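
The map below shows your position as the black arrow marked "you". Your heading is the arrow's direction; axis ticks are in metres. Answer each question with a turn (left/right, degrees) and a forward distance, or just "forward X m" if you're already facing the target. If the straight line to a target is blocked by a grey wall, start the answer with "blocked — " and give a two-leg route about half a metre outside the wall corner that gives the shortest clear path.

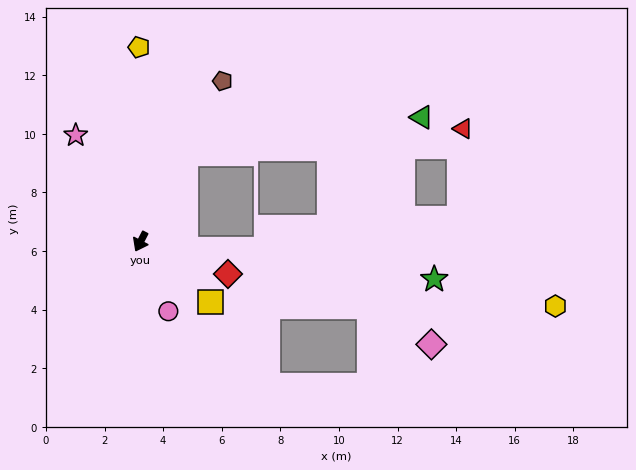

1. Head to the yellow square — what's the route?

turn left 77°, forward 3.1 m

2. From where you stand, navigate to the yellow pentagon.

turn right 152°, forward 6.6 m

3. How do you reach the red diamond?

turn left 97°, forward 3.2 m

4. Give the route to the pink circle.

turn left 49°, forward 2.6 m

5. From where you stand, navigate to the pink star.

turn right 121°, forward 4.3 m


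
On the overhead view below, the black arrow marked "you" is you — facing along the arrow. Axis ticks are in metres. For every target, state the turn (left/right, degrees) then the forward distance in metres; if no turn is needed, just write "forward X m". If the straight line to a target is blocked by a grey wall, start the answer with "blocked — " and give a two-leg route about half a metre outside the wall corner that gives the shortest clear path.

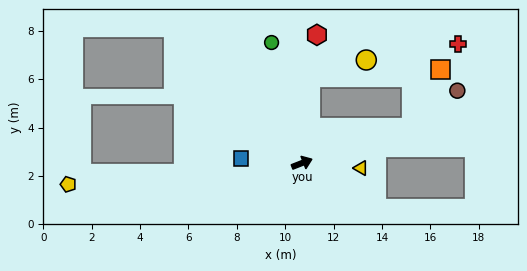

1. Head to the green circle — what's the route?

turn left 83°, forward 5.1 m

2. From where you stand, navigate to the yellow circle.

blocked — turn left 63°, forward 3.6 m, then turn right 67°, forward 2.4 m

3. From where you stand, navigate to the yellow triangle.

turn right 26°, forward 2.4 m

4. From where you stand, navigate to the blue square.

turn left 154°, forward 2.5 m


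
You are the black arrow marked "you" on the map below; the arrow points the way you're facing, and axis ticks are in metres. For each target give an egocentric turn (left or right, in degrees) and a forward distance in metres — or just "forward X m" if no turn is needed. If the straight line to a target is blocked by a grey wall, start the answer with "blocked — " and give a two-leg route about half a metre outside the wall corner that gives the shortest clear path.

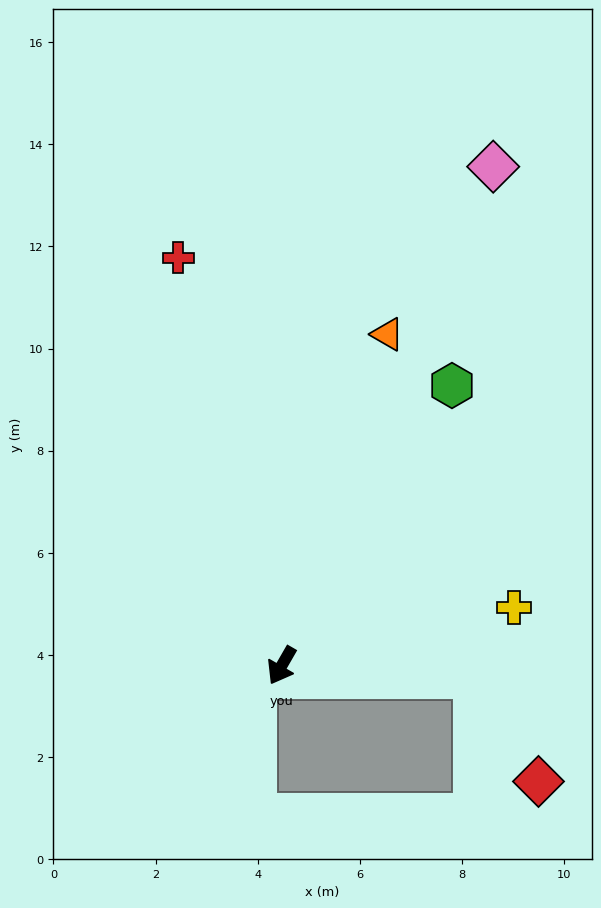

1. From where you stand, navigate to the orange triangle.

turn right 168°, forward 6.8 m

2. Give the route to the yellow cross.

turn left 134°, forward 4.7 m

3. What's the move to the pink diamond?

turn right 173°, forward 10.6 m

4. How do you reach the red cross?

turn right 136°, forward 8.2 m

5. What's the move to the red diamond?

blocked — turn left 117°, forward 3.8 m, then turn right 56°, forward 2.4 m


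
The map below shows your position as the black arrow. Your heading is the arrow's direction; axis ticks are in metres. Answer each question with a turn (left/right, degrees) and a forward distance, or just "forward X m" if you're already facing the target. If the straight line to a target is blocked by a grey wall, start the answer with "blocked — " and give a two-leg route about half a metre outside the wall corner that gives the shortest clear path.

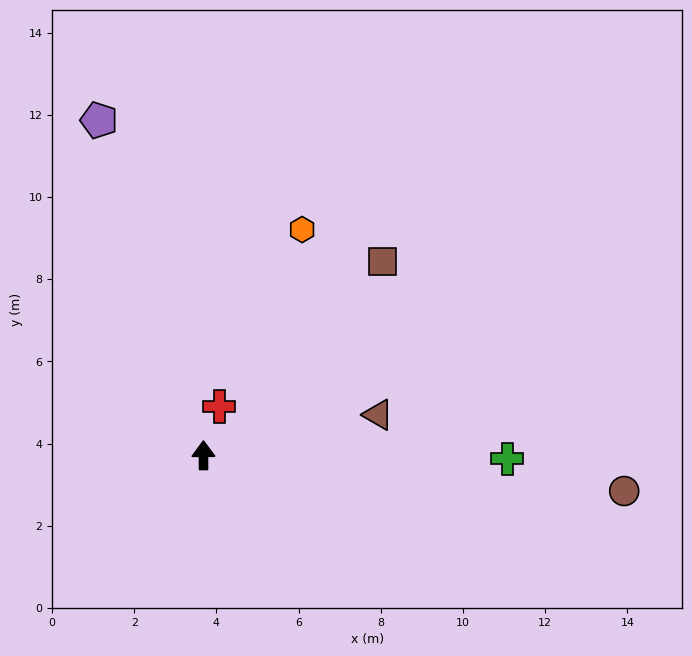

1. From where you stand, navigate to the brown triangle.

turn right 77°, forward 4.4 m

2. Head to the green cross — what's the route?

turn right 91°, forward 7.4 m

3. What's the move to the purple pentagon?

turn left 17°, forward 8.5 m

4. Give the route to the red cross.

turn right 18°, forward 1.2 m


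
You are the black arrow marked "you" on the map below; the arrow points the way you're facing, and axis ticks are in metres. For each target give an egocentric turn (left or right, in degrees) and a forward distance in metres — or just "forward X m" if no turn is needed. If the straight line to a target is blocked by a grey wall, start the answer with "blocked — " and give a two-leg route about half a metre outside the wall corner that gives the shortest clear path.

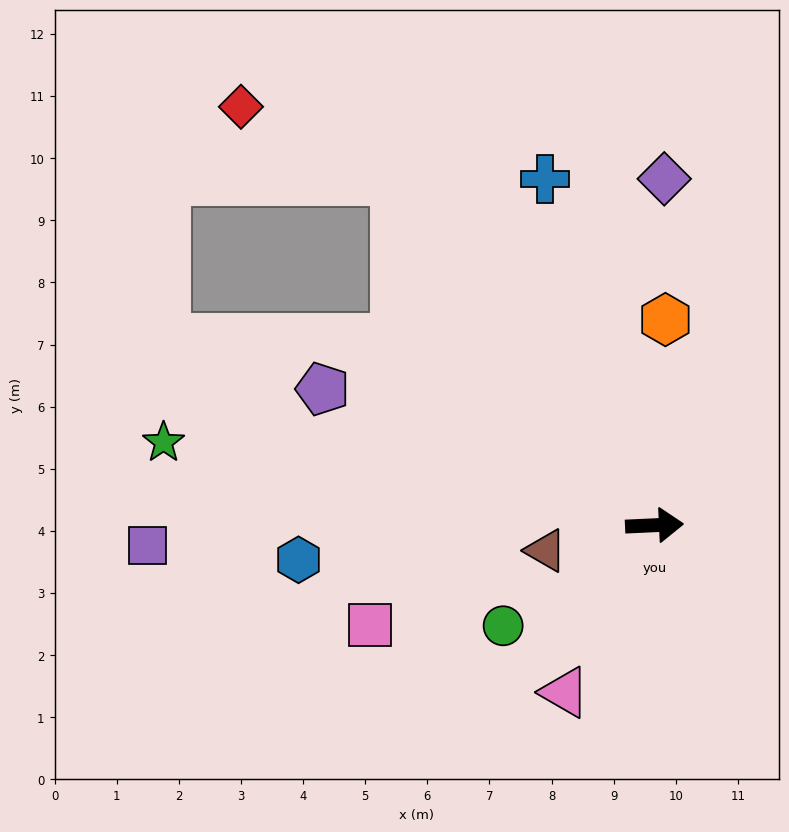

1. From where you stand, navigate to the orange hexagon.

turn left 84°, forward 3.3 m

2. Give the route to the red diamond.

blocked — turn left 124°, forward 6.9 m, then turn left 28°, forward 2.8 m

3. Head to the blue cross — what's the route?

turn left 105°, forward 5.8 m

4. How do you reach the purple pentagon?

turn left 155°, forward 5.8 m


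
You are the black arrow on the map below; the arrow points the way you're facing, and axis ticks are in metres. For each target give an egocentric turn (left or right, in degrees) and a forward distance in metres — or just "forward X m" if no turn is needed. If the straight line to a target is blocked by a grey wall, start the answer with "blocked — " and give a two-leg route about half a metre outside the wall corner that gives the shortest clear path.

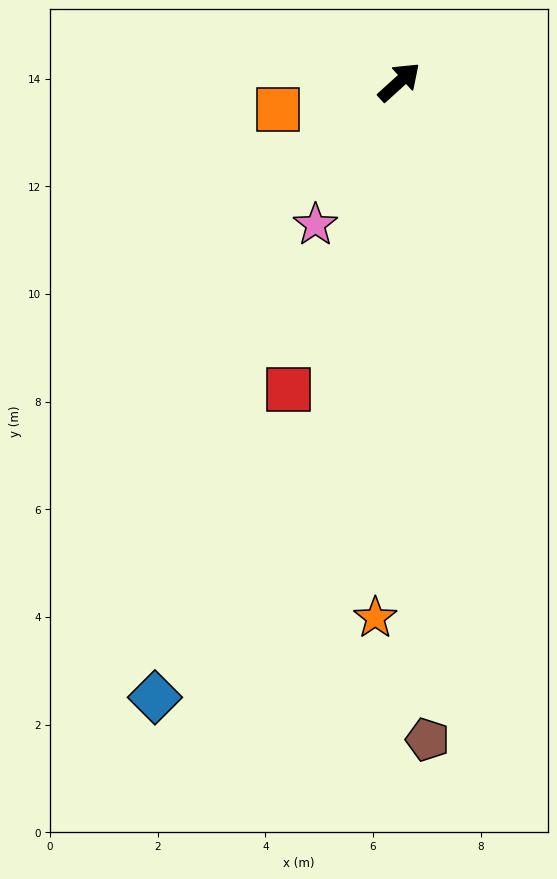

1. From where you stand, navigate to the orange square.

turn left 151°, forward 2.3 m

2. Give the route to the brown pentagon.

turn right 130°, forward 12.2 m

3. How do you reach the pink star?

turn right 163°, forward 3.1 m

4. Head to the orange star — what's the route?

turn right 135°, forward 10.0 m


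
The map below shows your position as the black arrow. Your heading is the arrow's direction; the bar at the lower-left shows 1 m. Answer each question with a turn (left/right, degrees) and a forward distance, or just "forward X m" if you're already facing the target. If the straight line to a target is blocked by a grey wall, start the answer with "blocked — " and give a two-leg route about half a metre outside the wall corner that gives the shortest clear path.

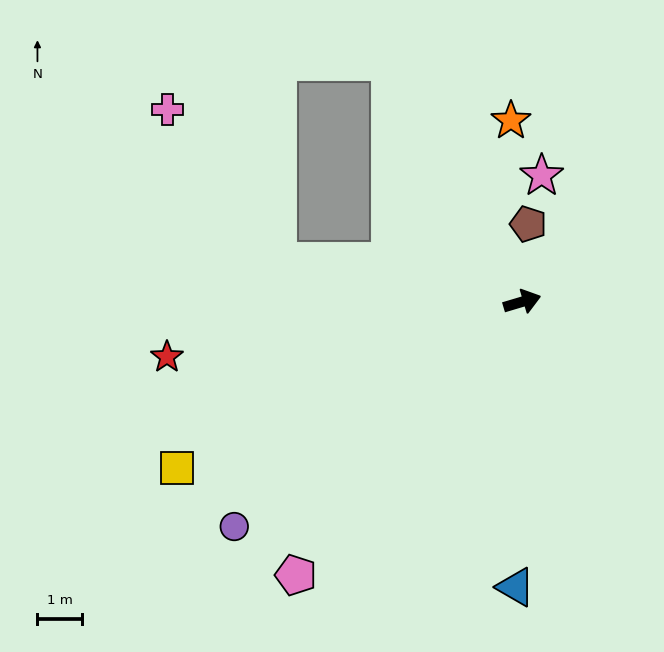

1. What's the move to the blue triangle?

turn right 108°, forward 6.4 m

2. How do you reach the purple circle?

turn right 159°, forward 8.2 m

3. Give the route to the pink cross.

blocked — turn left 154°, forward 5.5 m, then turn right 44°, forward 4.2 m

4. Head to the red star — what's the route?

turn left 172°, forward 8.1 m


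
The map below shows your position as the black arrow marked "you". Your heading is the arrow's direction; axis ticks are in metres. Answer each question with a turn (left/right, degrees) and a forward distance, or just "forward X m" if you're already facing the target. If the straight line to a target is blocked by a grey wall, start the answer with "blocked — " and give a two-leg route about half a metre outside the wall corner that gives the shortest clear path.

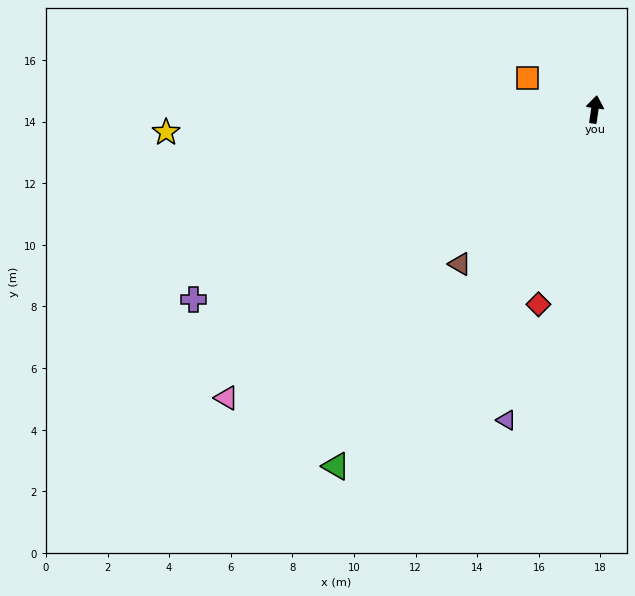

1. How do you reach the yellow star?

turn left 101°, forward 13.9 m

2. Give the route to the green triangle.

turn left 152°, forward 14.3 m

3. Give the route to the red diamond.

turn left 172°, forward 6.6 m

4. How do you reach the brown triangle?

turn left 147°, forward 6.7 m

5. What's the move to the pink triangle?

turn left 136°, forward 15.2 m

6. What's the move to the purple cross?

turn left 124°, forward 14.4 m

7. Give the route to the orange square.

turn left 73°, forward 2.4 m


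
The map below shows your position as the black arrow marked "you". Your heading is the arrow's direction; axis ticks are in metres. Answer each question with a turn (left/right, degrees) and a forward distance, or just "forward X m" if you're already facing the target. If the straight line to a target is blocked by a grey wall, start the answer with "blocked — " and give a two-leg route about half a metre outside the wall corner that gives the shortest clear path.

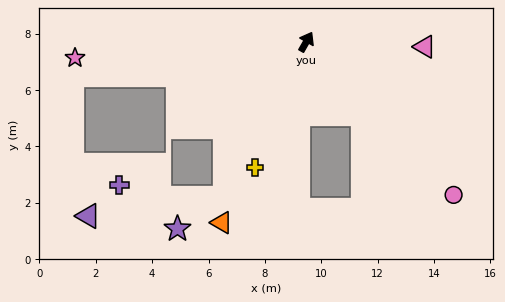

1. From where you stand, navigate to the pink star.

turn left 124°, forward 8.2 m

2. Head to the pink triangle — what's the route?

turn right 63°, forward 4.2 m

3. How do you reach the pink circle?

turn right 106°, forward 7.5 m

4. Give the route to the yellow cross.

turn right 173°, forward 4.8 m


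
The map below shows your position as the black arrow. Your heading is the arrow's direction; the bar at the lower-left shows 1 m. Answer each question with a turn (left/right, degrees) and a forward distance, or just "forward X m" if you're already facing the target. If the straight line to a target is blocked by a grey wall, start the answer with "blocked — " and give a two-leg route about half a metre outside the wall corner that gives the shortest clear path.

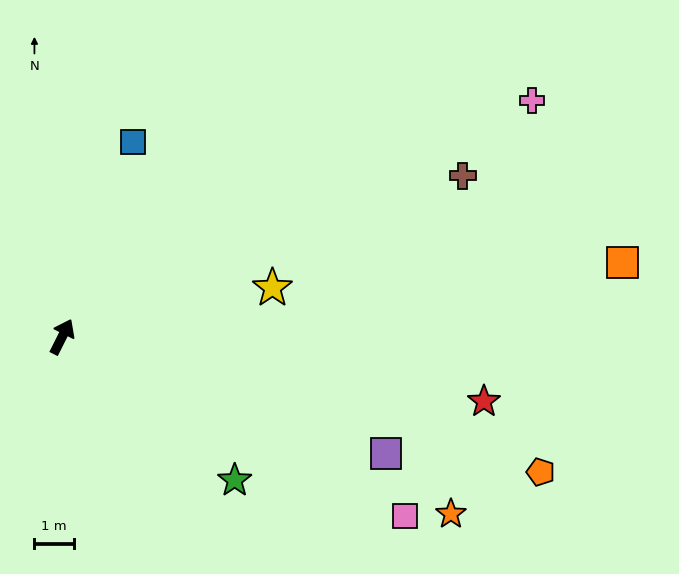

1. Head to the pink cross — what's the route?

turn right 37°, forward 13.3 m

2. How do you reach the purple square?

turn right 83°, forward 8.7 m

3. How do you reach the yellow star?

turn right 50°, forward 5.4 m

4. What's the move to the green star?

turn right 103°, forward 5.7 m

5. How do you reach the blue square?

turn left 7°, forward 5.2 m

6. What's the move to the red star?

turn right 72°, forward 10.8 m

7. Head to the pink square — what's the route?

turn right 91°, forward 9.7 m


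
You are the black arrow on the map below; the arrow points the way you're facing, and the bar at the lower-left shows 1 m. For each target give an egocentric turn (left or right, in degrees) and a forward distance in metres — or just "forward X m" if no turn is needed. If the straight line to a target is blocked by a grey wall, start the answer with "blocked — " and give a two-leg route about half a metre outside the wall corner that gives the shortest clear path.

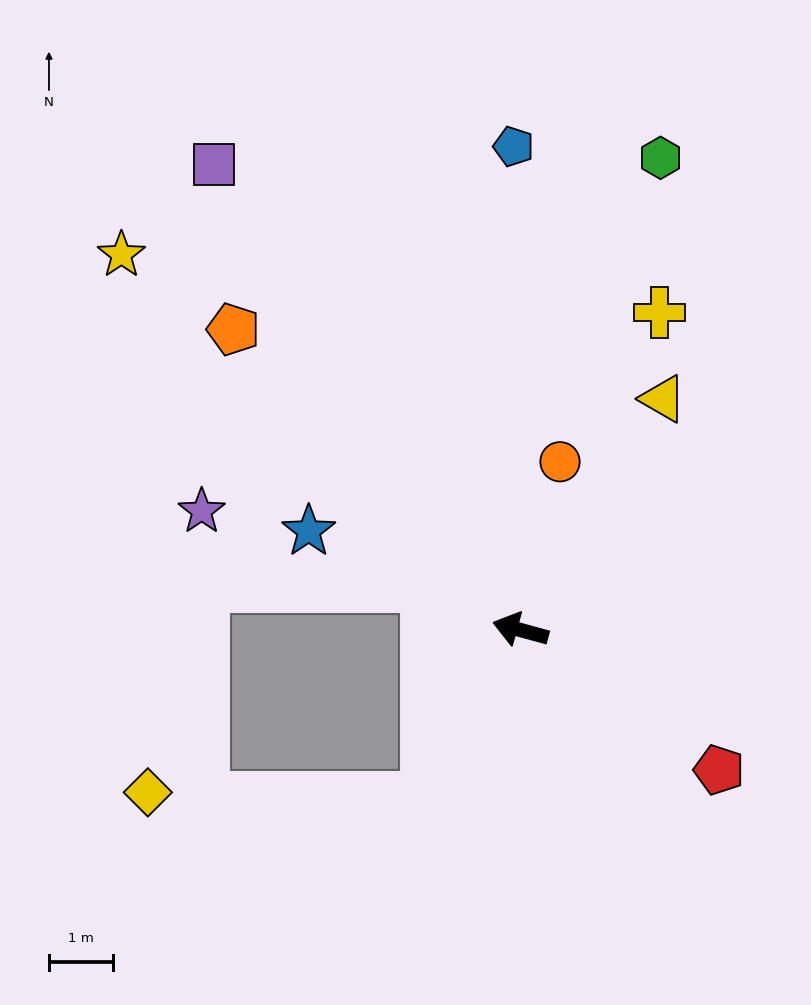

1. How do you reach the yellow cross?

turn right 98°, forward 5.4 m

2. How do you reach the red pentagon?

turn left 160°, forward 3.8 m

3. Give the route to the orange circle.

turn right 88°, forward 2.7 m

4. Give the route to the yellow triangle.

turn right 106°, forward 4.3 m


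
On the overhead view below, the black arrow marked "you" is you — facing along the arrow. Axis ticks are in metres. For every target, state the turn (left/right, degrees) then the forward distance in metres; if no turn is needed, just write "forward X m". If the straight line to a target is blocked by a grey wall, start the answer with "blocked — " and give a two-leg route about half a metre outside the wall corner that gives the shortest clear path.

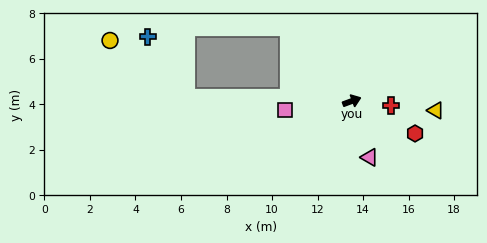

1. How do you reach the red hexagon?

turn right 47°, forward 3.1 m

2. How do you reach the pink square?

turn left 167°, forward 3.0 m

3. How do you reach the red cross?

turn right 26°, forward 1.7 m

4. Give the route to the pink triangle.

turn right 93°, forward 2.6 m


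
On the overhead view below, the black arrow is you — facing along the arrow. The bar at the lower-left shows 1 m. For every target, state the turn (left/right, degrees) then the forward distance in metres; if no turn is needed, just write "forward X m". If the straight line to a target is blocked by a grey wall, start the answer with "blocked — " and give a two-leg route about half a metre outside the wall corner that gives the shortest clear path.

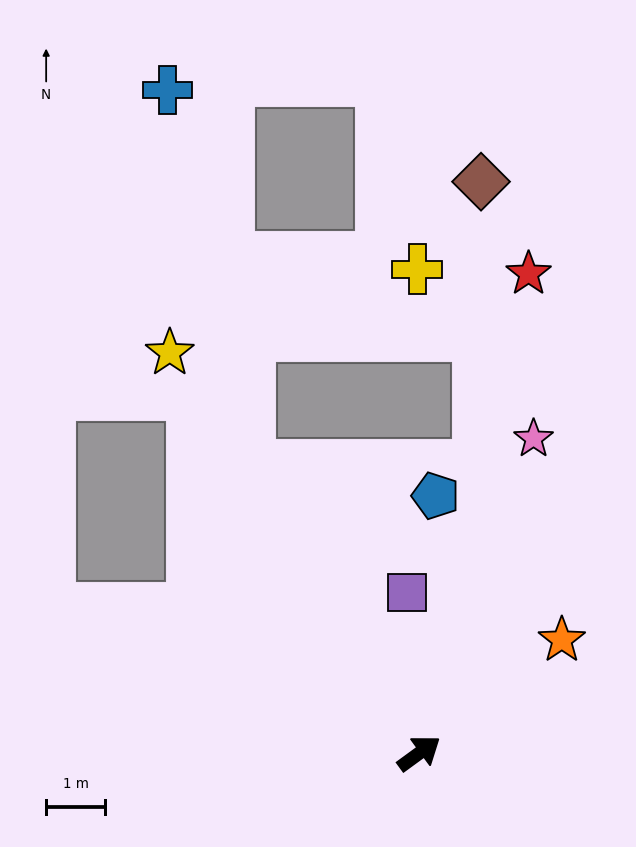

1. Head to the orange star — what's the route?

turn left 2°, forward 3.1 m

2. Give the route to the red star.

turn left 41°, forward 8.3 m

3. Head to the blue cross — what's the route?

blocked — turn left 84°, forward 5.7 m, then turn right 18°, forward 6.5 m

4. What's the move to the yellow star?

turn left 86°, forward 8.0 m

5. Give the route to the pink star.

turn left 34°, forward 5.7 m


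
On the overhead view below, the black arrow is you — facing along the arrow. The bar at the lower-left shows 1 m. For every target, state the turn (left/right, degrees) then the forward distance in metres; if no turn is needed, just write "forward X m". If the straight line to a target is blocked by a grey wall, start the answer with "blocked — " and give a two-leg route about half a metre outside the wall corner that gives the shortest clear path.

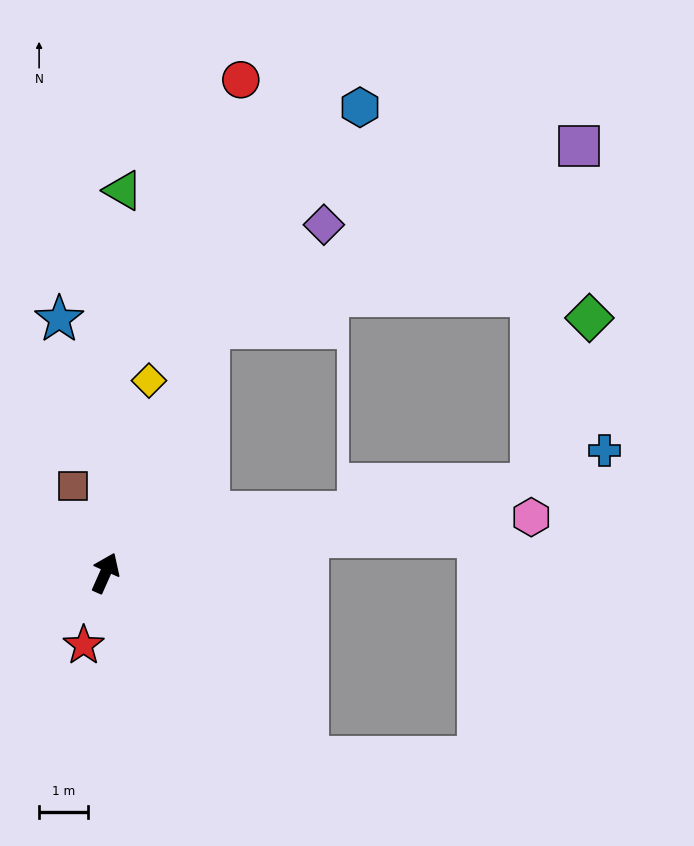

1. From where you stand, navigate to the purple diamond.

blocked — forward 5.4 m, then turn right 24°, forward 3.1 m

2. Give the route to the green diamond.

blocked — turn right 54°, forward 8.8 m, then turn left 59°, forward 3.6 m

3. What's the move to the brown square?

turn left 44°, forward 1.9 m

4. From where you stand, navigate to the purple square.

blocked — turn right 54°, forward 8.8 m, then turn left 70°, forward 6.9 m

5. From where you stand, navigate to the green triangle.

turn left 21°, forward 7.8 m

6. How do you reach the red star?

turn right 173°, forward 1.5 m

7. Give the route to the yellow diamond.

turn left 11°, forward 4.0 m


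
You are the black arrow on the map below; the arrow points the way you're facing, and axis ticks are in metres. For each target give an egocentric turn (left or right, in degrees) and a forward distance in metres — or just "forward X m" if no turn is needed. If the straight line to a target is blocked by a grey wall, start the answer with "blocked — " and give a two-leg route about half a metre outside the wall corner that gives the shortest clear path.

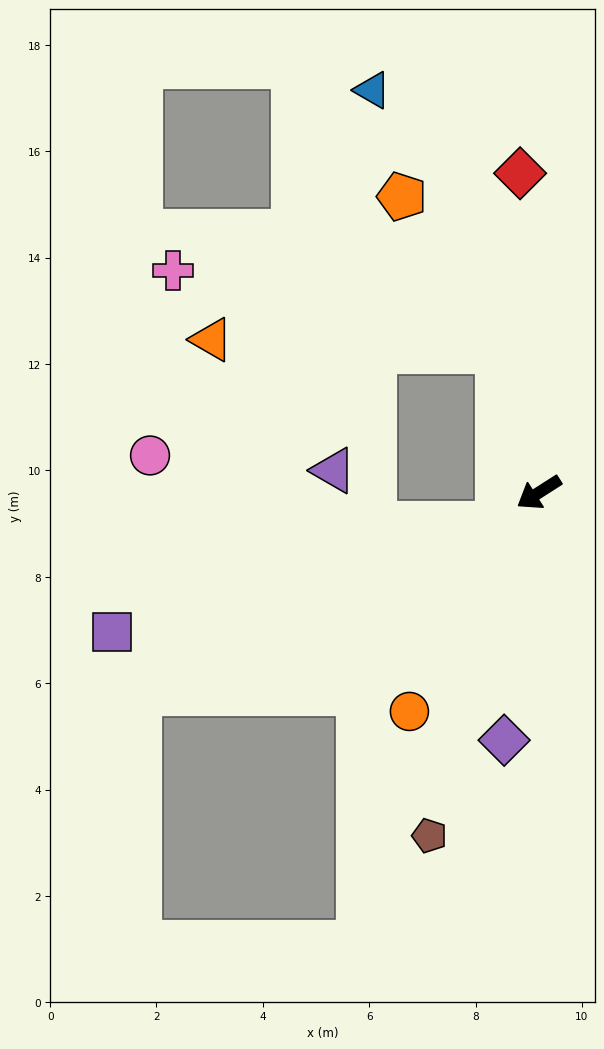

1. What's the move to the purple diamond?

turn left 49°, forward 4.7 m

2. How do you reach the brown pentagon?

turn left 40°, forward 6.8 m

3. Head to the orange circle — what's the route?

turn left 27°, forward 4.8 m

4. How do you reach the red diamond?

turn right 119°, forward 6.0 m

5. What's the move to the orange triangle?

blocked — turn right 106°, forward 2.8 m, then turn left 71°, forward 5.4 m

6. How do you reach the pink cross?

blocked — turn right 106°, forward 2.8 m, then turn left 59°, forward 6.3 m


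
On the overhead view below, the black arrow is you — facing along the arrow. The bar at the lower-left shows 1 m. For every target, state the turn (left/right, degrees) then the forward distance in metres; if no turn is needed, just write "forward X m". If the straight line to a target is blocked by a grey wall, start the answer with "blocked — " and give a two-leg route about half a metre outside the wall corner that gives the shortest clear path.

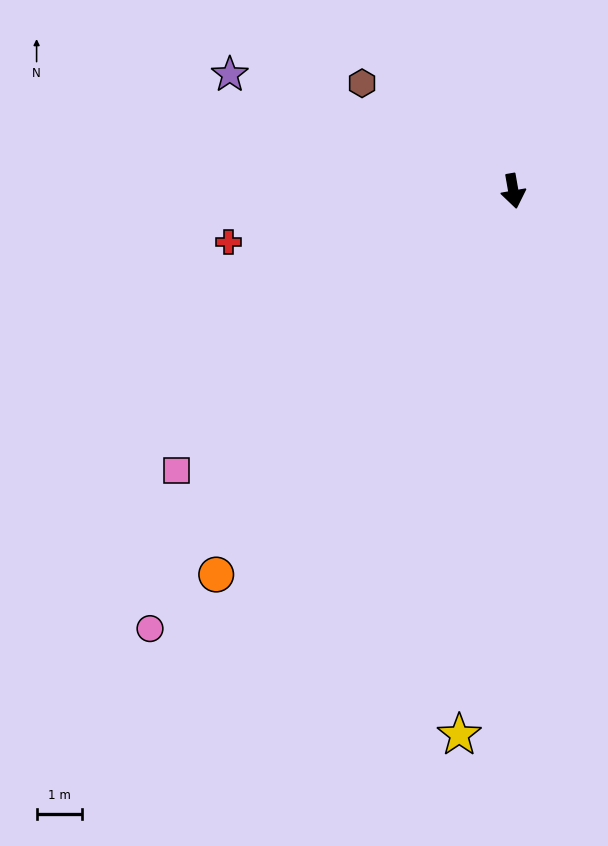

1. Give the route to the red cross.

turn right 90°, forward 6.4 m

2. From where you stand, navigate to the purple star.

turn right 122°, forward 6.8 m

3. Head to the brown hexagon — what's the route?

turn right 135°, forward 4.1 m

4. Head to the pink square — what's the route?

turn right 60°, forward 9.7 m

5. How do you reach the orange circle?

turn right 48°, forward 10.7 m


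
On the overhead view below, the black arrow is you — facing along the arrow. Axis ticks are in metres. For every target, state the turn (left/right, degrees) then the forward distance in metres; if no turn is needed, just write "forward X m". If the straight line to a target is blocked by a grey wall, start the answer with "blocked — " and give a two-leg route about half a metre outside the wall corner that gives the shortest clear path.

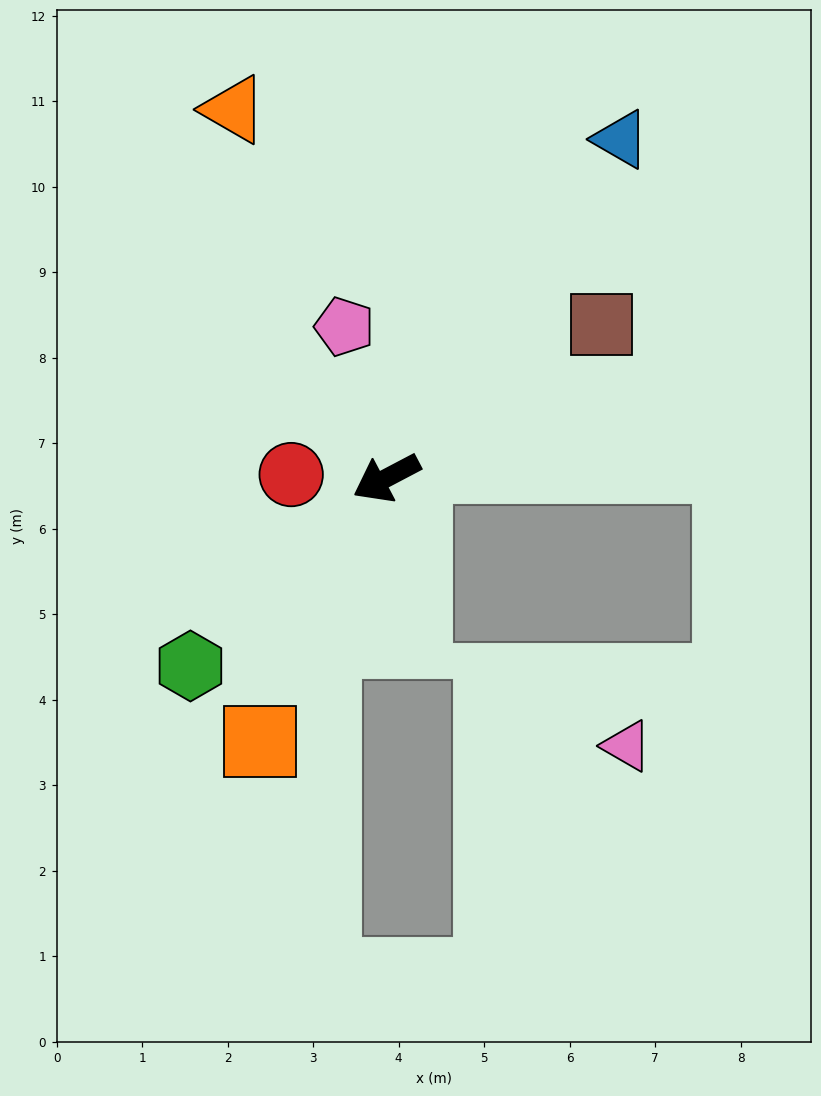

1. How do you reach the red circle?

turn right 30°, forward 1.1 m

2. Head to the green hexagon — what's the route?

turn left 16°, forward 3.2 m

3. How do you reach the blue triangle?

turn right 152°, forward 4.8 m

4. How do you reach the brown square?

turn right 172°, forward 3.1 m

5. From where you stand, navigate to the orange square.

turn left 37°, forward 3.4 m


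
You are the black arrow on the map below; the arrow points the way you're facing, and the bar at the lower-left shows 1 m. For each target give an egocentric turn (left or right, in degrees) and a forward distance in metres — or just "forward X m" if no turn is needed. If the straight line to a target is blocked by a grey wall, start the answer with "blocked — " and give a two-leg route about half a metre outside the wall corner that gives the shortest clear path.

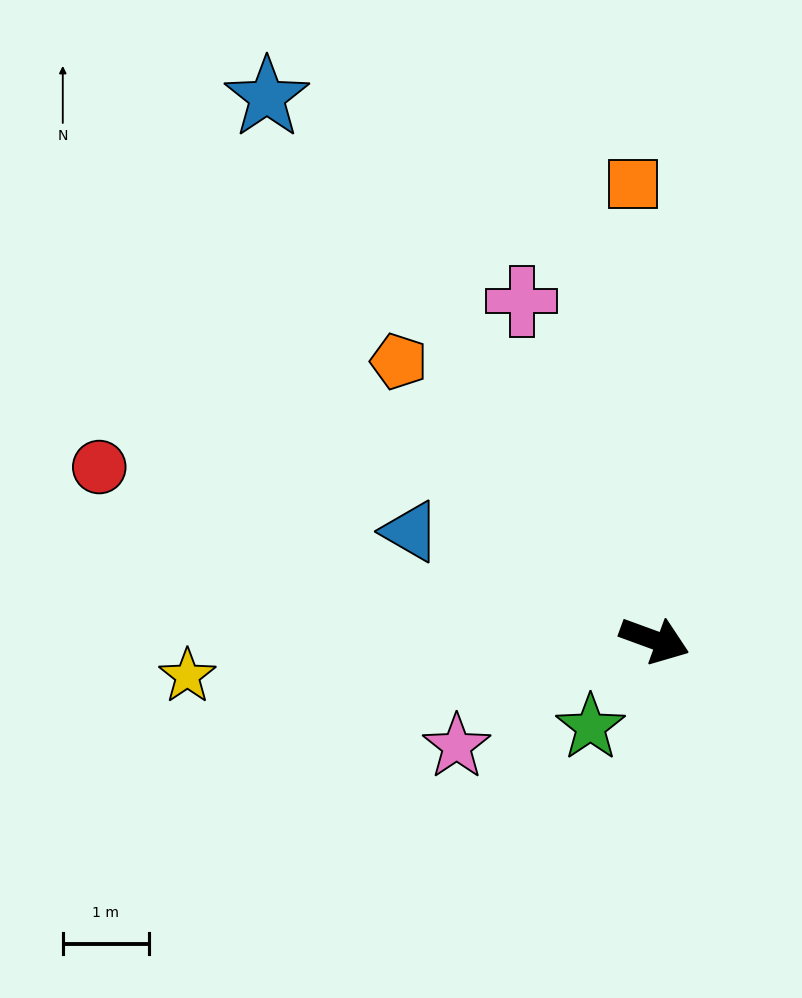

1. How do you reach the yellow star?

turn right 156°, forward 5.4 m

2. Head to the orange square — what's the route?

turn left 113°, forward 5.3 m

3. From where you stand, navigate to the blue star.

turn left 146°, forward 7.8 m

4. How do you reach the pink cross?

turn left 131°, forward 4.2 m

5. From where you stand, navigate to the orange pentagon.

turn left 153°, forward 4.4 m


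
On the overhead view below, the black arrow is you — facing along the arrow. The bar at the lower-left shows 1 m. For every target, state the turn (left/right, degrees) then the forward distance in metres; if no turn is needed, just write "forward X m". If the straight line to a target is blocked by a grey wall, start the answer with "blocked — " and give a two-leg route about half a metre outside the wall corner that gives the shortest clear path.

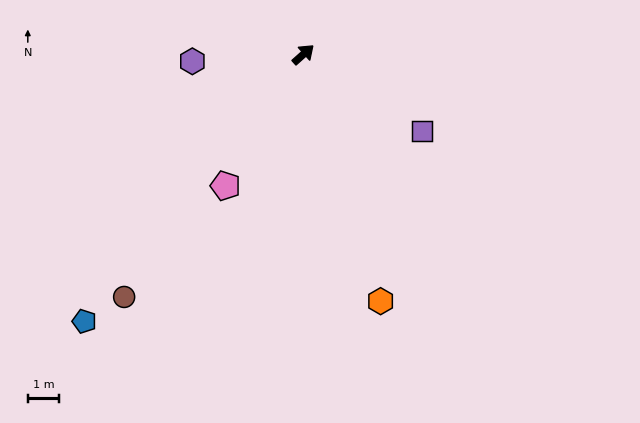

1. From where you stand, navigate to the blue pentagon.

turn right 171°, forward 11.0 m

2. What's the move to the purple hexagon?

turn left 142°, forward 3.5 m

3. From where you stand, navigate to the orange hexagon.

turn right 114°, forward 8.2 m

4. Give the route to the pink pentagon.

turn right 162°, forward 4.9 m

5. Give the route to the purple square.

turn right 75°, forward 4.5 m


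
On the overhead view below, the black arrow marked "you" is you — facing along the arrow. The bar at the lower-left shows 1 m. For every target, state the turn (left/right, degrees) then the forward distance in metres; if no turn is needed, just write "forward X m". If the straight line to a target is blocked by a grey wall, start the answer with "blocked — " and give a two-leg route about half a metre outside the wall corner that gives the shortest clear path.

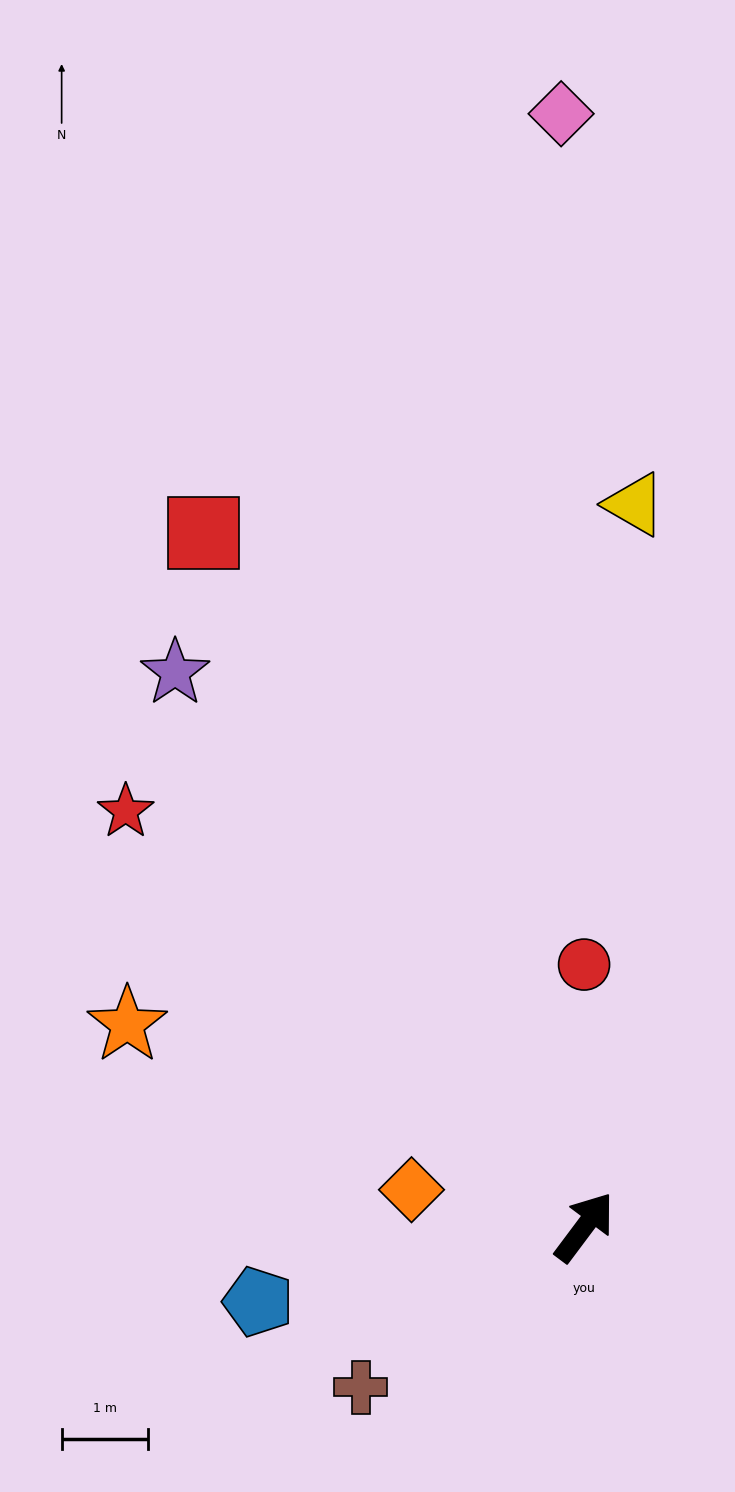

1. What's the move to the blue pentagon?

turn left 140°, forward 3.9 m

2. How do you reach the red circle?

turn left 37°, forward 3.1 m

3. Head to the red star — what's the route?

turn left 85°, forward 7.2 m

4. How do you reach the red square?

turn left 66°, forward 9.2 m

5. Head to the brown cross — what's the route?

turn left 162°, forward 3.2 m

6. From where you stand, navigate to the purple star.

turn left 73°, forward 8.0 m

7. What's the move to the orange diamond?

turn left 115°, forward 2.1 m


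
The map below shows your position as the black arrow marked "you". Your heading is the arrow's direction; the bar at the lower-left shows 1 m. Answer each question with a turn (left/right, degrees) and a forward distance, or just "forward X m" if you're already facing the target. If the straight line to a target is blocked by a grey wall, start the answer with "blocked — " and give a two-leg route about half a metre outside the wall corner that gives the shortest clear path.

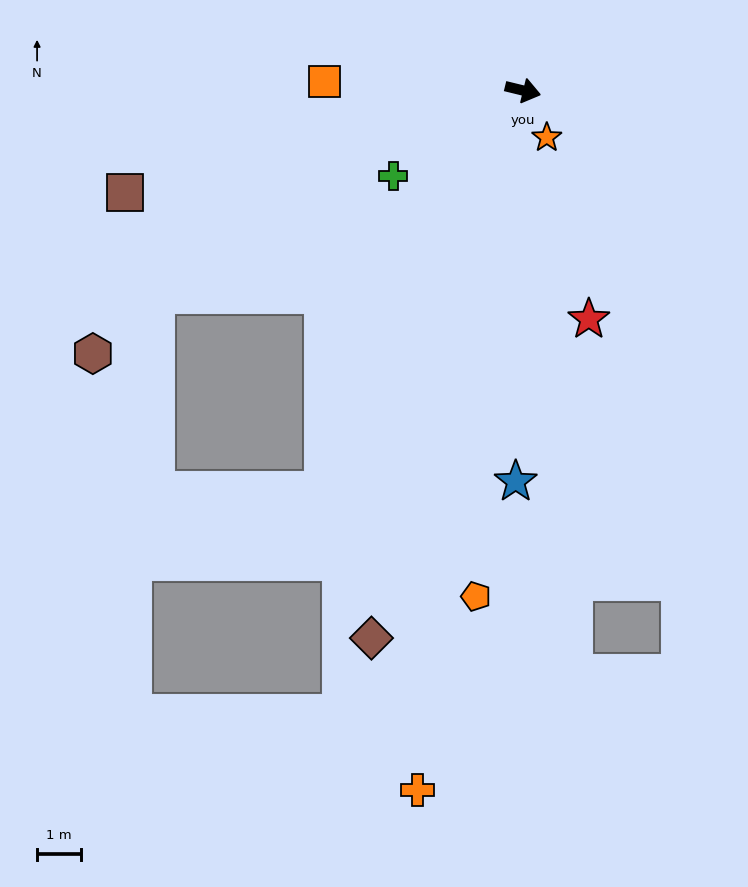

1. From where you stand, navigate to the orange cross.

turn right 85°, forward 16.0 m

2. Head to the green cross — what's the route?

turn right 133°, forward 3.5 m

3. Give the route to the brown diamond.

turn right 92°, forward 12.9 m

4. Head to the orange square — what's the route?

turn right 169°, forward 4.5 m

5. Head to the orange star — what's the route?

turn right 49°, forward 1.2 m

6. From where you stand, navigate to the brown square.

turn right 152°, forward 9.3 m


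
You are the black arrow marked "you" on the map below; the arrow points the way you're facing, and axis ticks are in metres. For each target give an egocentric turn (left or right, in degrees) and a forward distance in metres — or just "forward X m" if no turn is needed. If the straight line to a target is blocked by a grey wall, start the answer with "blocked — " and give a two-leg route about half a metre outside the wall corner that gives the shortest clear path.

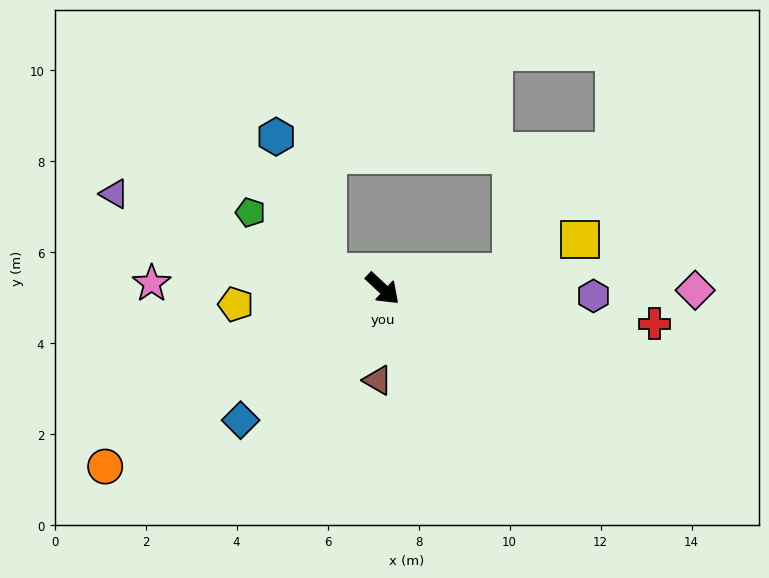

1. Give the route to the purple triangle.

turn right 156°, forward 6.3 m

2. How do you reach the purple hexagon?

turn left 41°, forward 4.6 m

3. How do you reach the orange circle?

turn right 104°, forward 7.2 m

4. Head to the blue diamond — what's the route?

turn right 94°, forward 4.3 m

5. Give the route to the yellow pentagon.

turn right 131°, forward 3.2 m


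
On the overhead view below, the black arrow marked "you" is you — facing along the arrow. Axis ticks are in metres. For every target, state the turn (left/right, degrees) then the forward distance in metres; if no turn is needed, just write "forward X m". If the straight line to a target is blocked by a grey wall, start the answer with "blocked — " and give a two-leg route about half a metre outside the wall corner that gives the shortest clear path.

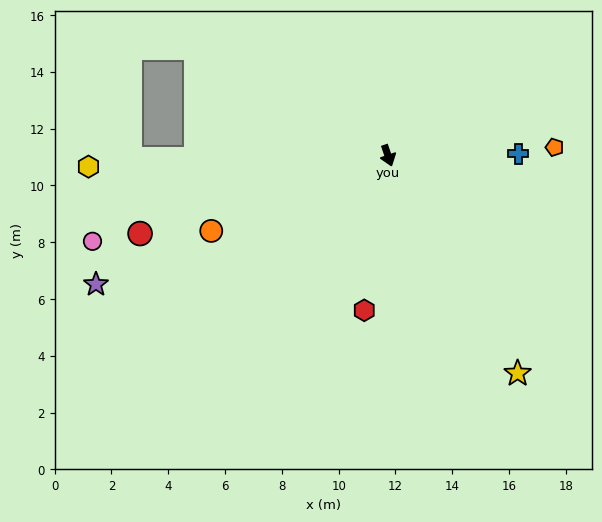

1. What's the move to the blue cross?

turn left 72°, forward 4.6 m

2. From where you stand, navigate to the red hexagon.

turn right 28°, forward 5.5 m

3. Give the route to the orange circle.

turn right 86°, forward 6.8 m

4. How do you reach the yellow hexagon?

turn right 107°, forward 10.6 m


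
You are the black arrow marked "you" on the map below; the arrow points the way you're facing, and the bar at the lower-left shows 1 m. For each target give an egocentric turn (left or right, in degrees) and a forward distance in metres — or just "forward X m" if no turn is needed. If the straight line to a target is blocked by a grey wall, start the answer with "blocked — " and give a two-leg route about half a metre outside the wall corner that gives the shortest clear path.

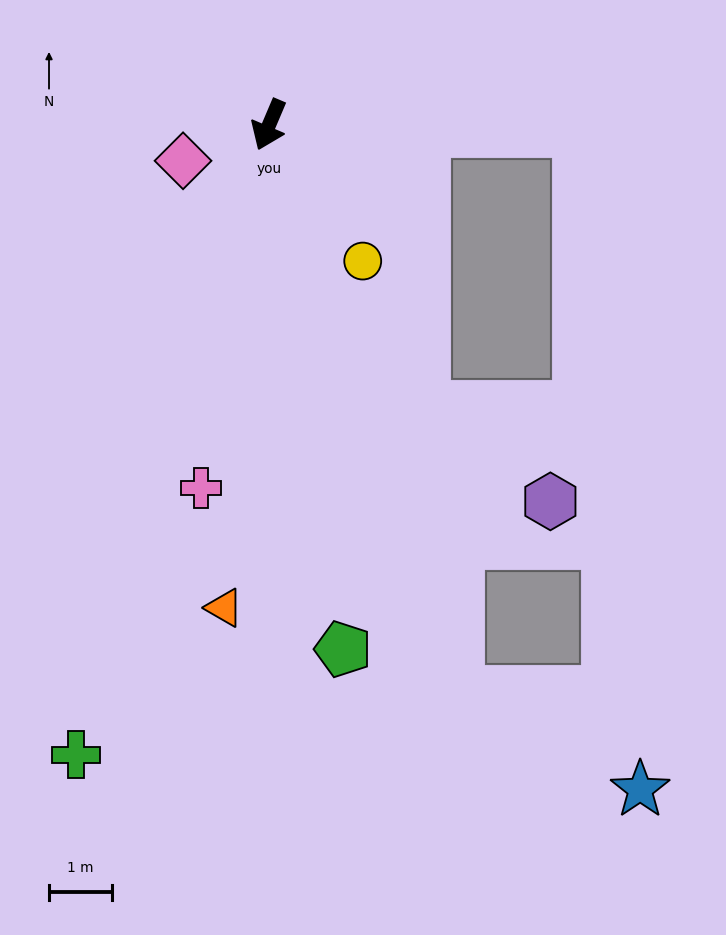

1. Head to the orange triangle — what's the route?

turn left 18°, forward 7.7 m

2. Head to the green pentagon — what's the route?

turn left 31°, forward 8.4 m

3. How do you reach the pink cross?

turn left 12°, forward 5.8 m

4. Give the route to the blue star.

blocked — turn left 41°, forward 9.5 m, then turn left 44°, forward 3.3 m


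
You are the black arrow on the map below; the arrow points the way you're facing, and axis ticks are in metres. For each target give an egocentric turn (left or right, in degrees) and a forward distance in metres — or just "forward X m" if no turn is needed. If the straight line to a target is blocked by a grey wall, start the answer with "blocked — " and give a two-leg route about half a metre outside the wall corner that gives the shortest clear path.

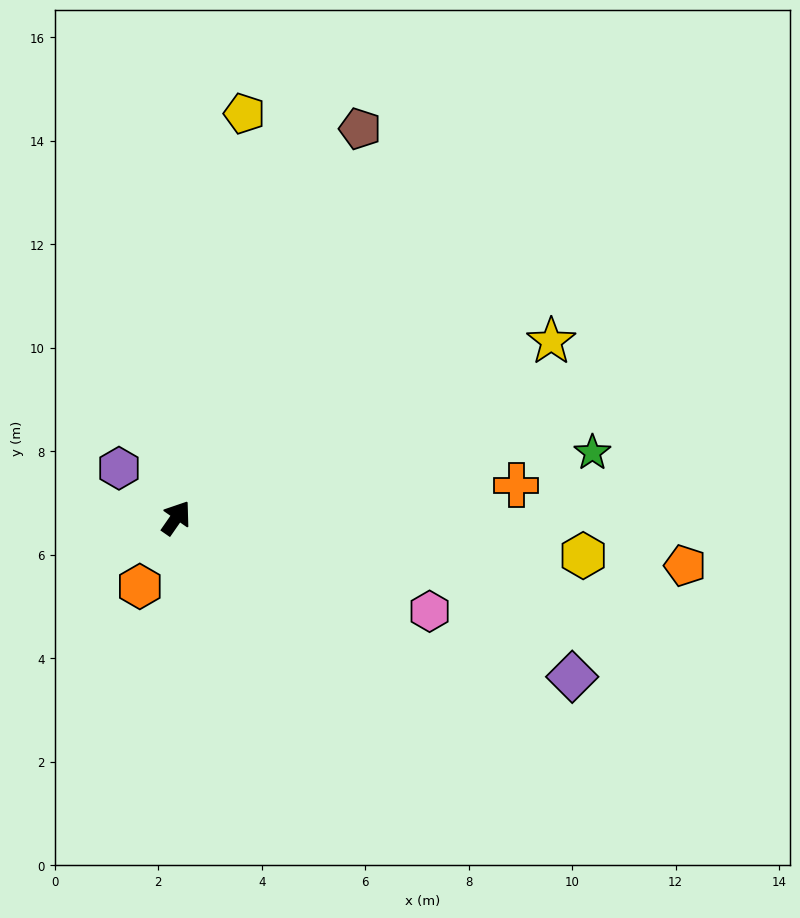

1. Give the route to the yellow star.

turn right 30°, forward 8.0 m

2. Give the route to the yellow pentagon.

turn left 25°, forward 7.9 m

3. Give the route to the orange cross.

turn right 50°, forward 6.6 m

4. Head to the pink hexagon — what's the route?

turn right 75°, forward 5.2 m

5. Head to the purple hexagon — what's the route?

turn left 84°, forward 1.5 m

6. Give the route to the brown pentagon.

turn left 9°, forward 8.3 m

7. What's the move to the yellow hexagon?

turn right 61°, forward 7.9 m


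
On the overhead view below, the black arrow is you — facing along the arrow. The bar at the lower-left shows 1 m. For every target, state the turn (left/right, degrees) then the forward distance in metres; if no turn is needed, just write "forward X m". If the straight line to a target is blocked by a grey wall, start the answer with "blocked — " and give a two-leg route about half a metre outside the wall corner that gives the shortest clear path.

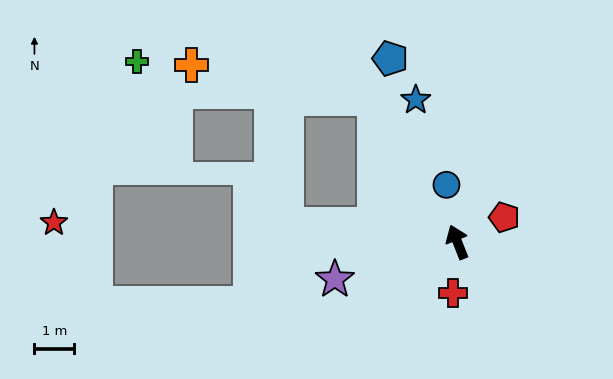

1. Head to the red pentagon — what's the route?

turn right 84°, forward 1.3 m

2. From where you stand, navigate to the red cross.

turn left 153°, forward 1.3 m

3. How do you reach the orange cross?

blocked — turn left 9°, forward 4.1 m, then turn left 49°, forward 4.7 m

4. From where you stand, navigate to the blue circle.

turn right 11°, forward 1.5 m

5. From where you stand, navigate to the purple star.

turn left 85°, forward 3.2 m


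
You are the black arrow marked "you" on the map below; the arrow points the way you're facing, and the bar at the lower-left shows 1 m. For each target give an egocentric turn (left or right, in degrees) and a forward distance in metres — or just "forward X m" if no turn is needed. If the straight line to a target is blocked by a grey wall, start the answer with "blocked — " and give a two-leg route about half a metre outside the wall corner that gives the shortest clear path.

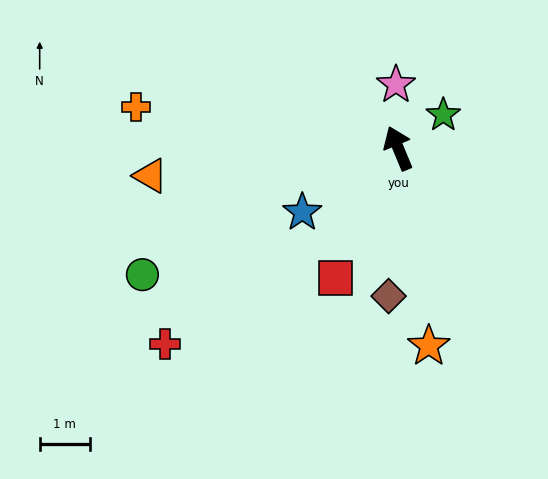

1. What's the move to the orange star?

turn left 166°, forward 4.0 m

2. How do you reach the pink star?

turn right 20°, forward 1.3 m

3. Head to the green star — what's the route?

turn right 76°, forward 1.1 m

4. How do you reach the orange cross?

turn left 59°, forward 5.3 m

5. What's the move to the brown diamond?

turn left 154°, forward 2.9 m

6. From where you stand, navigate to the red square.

turn left 132°, forward 2.9 m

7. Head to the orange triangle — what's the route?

turn left 74°, forward 5.0 m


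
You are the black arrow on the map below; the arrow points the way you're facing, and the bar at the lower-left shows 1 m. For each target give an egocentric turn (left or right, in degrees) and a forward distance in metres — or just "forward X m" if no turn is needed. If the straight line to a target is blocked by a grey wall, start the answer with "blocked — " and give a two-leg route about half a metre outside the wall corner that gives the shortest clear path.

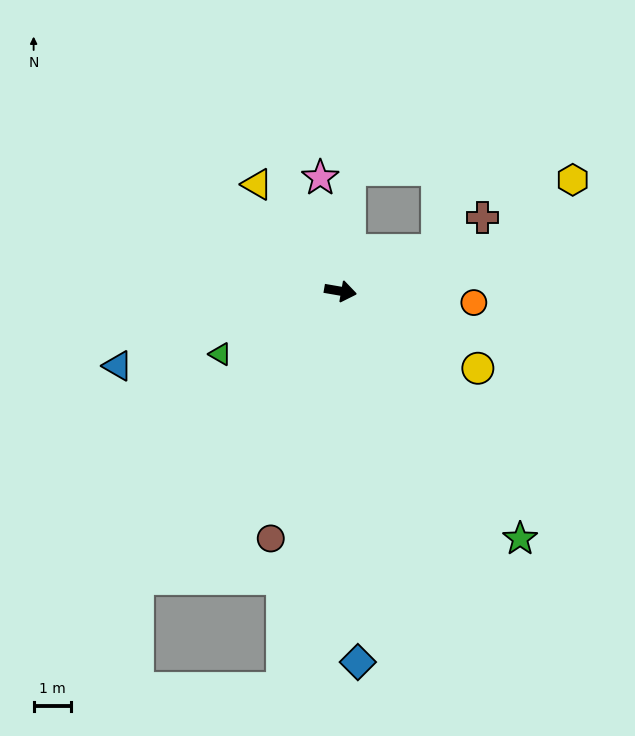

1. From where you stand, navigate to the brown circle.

turn right 96°, forward 6.8 m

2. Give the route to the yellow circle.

turn right 19°, forward 4.2 m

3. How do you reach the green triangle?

turn right 143°, forward 3.6 m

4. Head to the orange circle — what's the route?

turn left 5°, forward 3.6 m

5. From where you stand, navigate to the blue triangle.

turn right 152°, forward 6.3 m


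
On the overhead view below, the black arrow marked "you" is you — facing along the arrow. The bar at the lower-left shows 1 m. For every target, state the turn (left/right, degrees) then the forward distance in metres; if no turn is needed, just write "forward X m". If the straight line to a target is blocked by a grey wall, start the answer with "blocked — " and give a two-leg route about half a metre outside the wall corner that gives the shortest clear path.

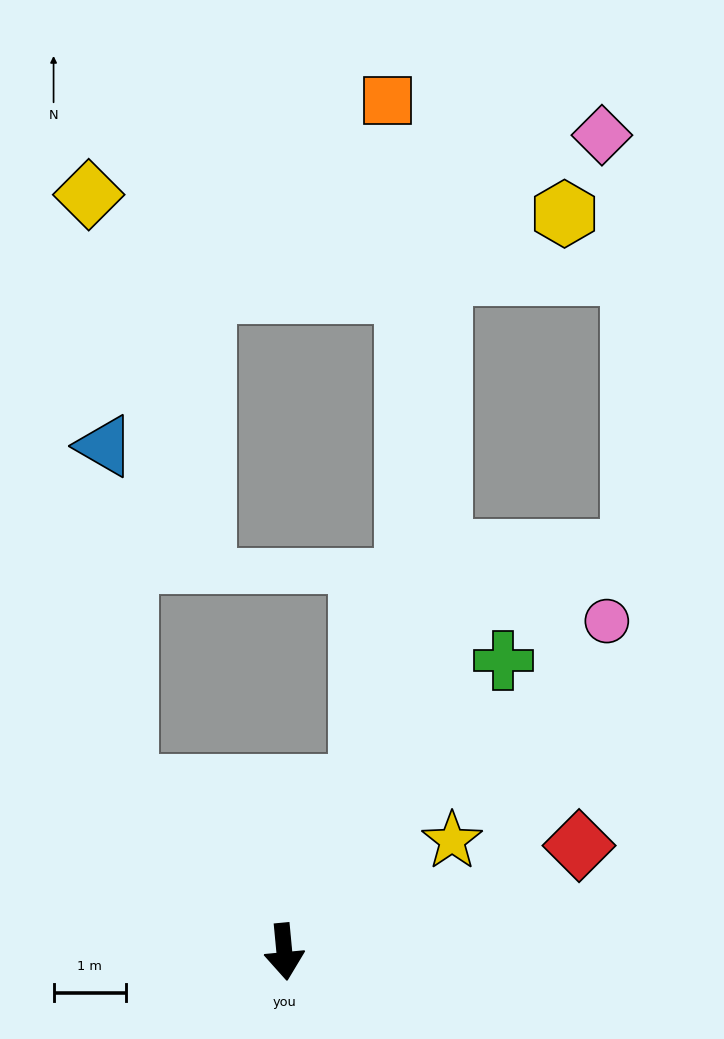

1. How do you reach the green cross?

turn left 138°, forward 5.0 m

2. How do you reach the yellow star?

turn left 118°, forward 2.8 m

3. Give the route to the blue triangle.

blocked — turn right 142°, forward 3.2 m, then turn right 40°, forward 4.7 m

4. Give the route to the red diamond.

turn left 104°, forward 4.3 m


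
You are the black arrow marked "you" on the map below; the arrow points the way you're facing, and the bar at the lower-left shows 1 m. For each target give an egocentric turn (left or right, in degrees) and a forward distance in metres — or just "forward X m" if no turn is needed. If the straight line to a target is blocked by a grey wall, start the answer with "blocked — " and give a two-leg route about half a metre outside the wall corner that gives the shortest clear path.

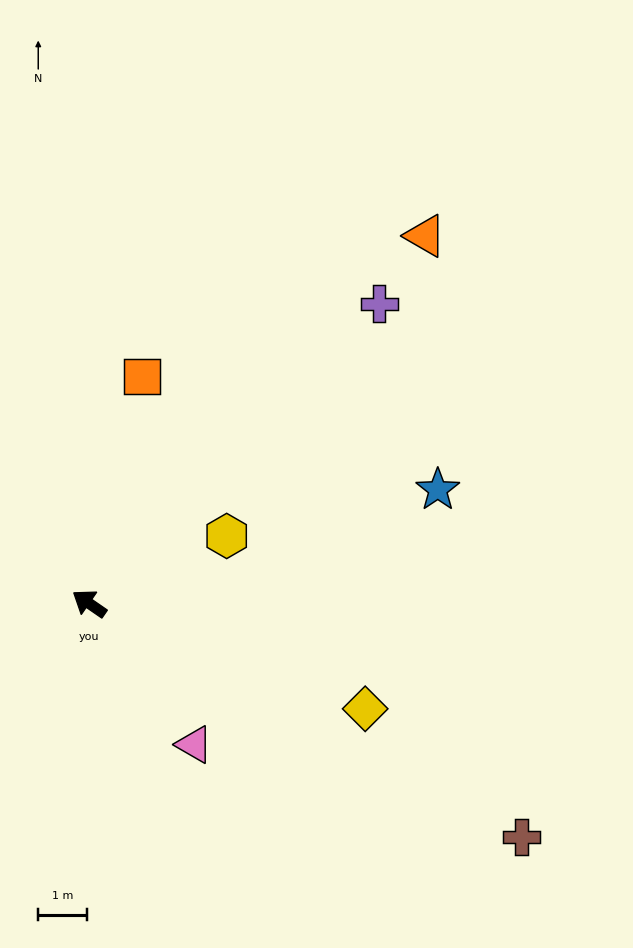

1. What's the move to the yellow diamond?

turn right 166°, forward 6.0 m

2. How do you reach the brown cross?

turn right 174°, forward 10.1 m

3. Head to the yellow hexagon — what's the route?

turn right 119°, forward 3.1 m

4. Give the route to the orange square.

turn right 68°, forward 4.8 m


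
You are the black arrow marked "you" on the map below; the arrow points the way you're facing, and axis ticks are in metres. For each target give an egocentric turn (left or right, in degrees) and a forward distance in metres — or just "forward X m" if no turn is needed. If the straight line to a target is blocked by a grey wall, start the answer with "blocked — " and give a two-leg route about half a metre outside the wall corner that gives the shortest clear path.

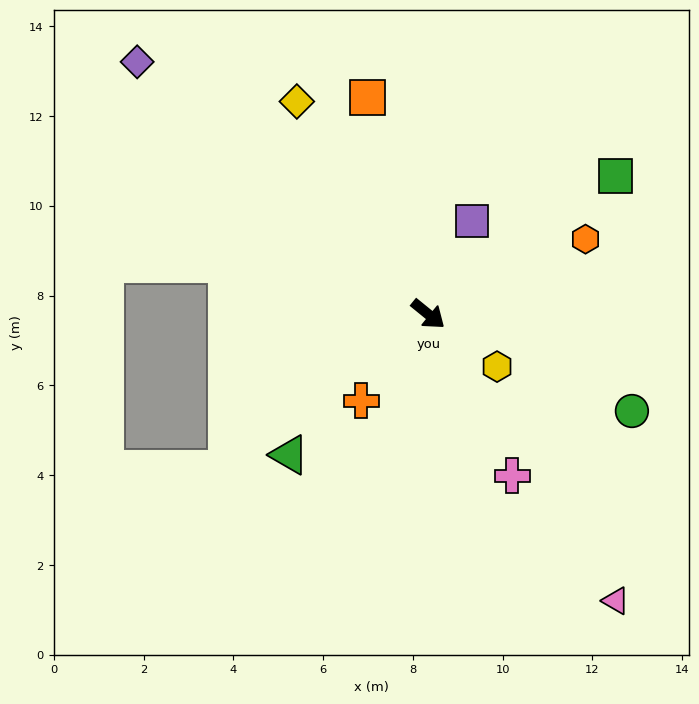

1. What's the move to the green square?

turn left 76°, forward 5.2 m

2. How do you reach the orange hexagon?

turn left 65°, forward 3.9 m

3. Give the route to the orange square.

turn left 145°, forward 5.0 m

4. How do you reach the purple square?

turn left 104°, forward 2.3 m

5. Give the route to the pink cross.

turn right 23°, forward 4.1 m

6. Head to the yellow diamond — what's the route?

turn left 161°, forward 5.6 m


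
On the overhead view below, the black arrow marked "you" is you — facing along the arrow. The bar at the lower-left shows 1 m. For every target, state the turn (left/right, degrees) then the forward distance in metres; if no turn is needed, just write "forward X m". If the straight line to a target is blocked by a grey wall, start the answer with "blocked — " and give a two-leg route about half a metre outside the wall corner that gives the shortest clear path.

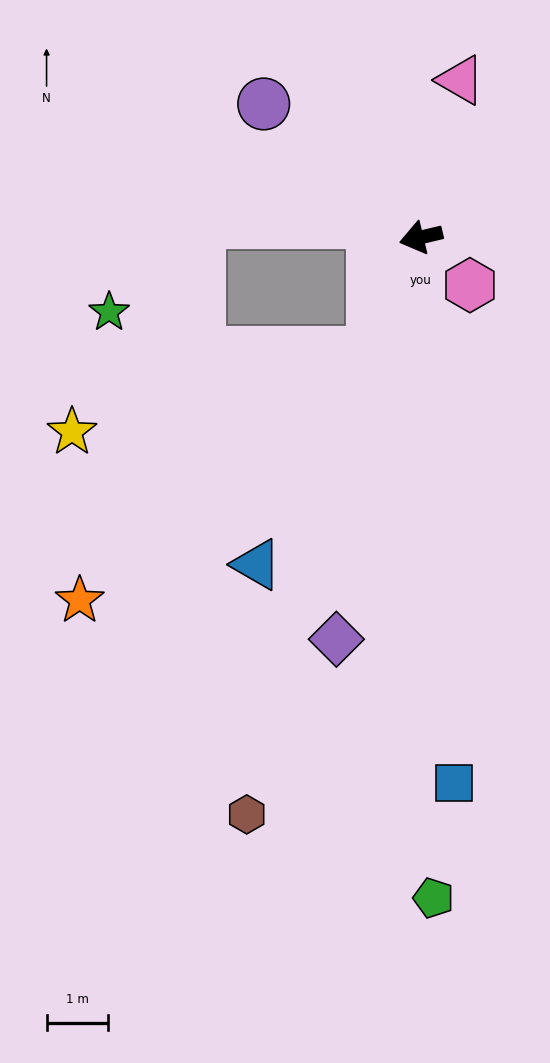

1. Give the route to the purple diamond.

turn left 65°, forward 6.6 m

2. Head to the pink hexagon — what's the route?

turn left 122°, forward 1.1 m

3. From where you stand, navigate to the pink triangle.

turn right 117°, forward 2.6 m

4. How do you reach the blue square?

turn left 80°, forward 8.8 m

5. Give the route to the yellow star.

blocked — turn left 54°, forward 2.0 m, then turn right 53°, forward 5.0 m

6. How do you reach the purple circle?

turn right 54°, forward 3.3 m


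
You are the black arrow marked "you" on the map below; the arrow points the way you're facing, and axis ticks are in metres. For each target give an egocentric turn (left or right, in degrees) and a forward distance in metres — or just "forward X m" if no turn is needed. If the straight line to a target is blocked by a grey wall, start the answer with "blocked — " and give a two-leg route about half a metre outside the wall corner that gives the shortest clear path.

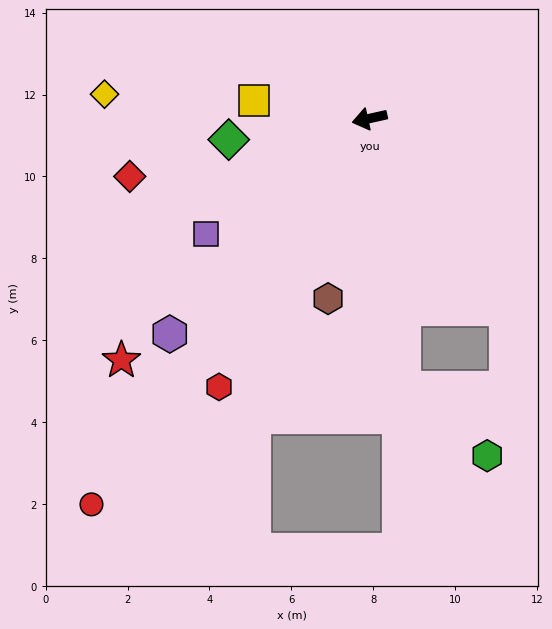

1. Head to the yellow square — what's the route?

turn right 21°, forward 2.9 m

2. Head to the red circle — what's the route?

turn left 42°, forward 11.6 m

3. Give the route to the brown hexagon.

turn left 64°, forward 4.5 m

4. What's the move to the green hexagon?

blocked — turn left 85°, forward 6.6 m, then turn left 43°, forward 2.6 m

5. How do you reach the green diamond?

turn right 4°, forward 3.5 m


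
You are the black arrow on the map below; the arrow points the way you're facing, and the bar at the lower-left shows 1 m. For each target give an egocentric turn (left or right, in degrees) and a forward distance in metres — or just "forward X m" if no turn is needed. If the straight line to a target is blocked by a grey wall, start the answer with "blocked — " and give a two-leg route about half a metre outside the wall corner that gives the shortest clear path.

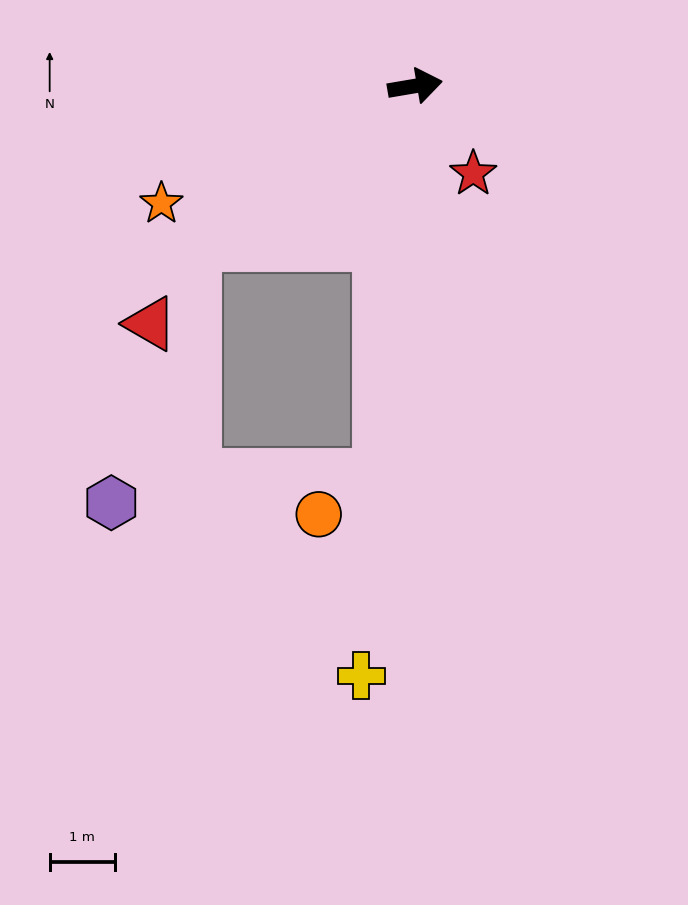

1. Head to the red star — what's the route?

turn right 66°, forward 1.6 m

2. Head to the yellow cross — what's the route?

turn right 105°, forward 9.1 m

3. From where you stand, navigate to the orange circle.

blocked — turn right 105°, forward 6.0 m, then turn right 53°, forward 1.1 m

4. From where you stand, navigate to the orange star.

turn right 165°, forward 4.3 m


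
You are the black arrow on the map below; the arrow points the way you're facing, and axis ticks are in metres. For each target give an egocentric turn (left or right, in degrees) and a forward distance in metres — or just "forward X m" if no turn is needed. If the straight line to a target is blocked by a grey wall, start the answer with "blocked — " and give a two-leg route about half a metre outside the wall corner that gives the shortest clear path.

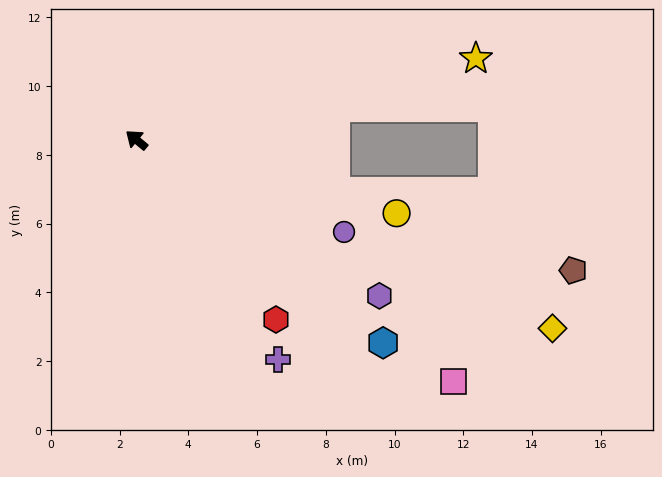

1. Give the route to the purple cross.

turn left 162°, forward 7.6 m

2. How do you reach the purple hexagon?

turn right 173°, forward 8.4 m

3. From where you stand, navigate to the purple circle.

turn right 164°, forward 6.6 m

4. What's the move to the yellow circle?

turn right 156°, forward 7.9 m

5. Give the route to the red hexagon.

turn left 168°, forward 6.6 m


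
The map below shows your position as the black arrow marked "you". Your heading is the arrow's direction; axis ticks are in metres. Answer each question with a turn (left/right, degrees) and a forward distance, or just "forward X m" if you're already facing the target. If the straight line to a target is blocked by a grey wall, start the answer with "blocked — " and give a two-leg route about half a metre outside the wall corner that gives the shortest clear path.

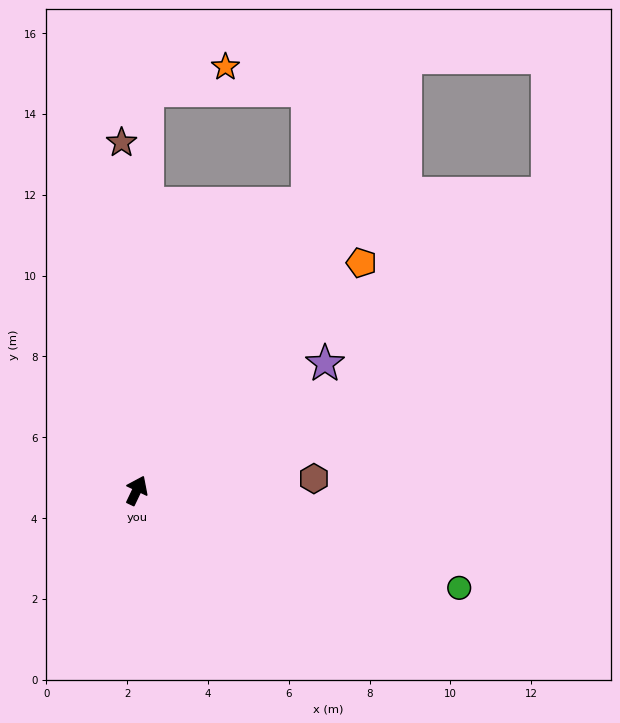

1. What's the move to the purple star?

turn right 31°, forward 5.6 m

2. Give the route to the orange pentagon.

turn right 19°, forward 7.9 m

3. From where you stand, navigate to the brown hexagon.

turn right 61°, forward 4.4 m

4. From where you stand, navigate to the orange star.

blocked — turn left 24°, forward 9.9 m, then turn right 73°, forward 2.0 m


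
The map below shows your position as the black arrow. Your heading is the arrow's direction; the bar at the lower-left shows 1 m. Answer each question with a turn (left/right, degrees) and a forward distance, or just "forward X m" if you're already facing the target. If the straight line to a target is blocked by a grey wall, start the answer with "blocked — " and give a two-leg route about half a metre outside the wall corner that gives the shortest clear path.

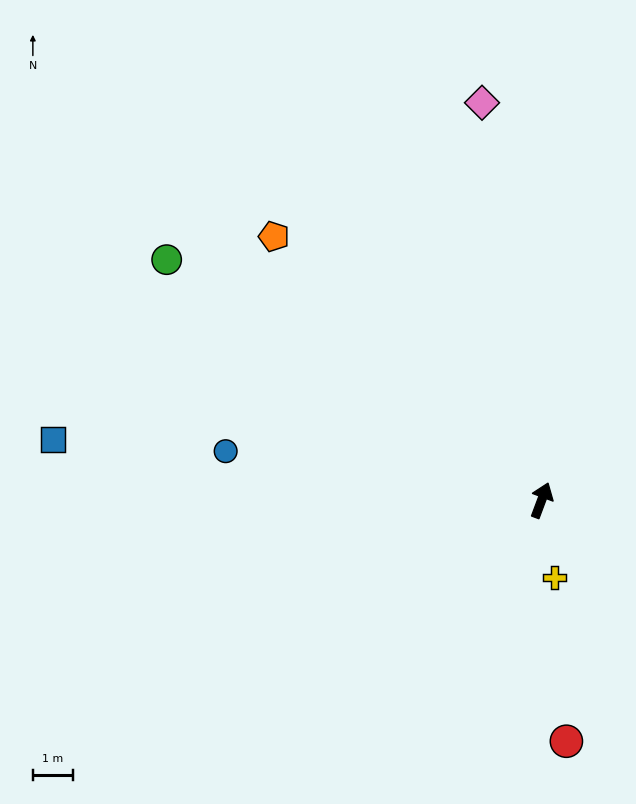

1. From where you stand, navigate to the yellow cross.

turn right 150°, forward 2.0 m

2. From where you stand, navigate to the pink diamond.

turn left 29°, forward 10.0 m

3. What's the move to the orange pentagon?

turn left 66°, forward 9.4 m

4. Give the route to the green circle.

turn left 78°, forward 11.1 m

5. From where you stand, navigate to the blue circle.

turn left 102°, forward 8.0 m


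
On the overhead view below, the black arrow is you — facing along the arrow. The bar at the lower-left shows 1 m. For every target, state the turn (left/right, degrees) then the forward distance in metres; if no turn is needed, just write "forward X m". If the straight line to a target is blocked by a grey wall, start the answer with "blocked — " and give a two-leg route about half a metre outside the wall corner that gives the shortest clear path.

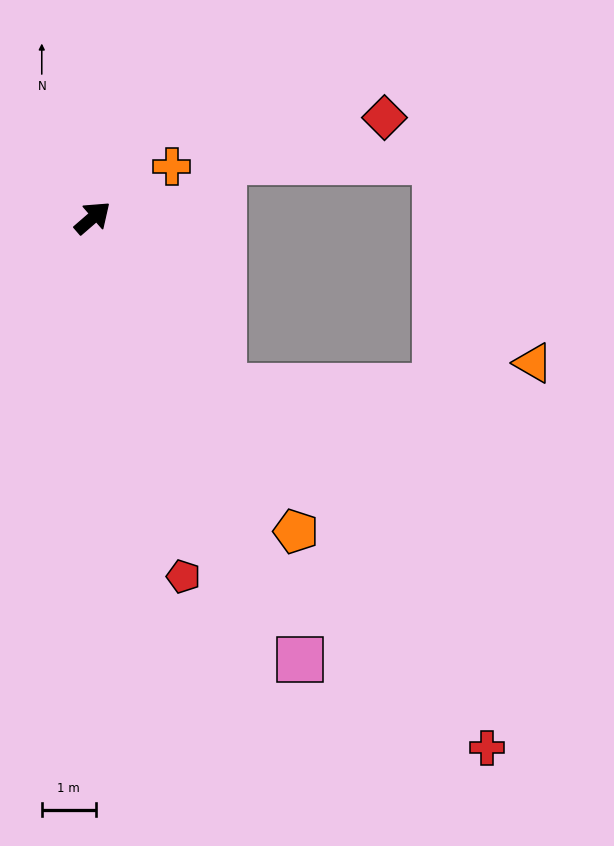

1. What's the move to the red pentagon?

turn right 117°, forward 6.9 m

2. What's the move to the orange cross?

turn right 8°, forward 1.7 m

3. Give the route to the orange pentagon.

turn right 98°, forward 6.9 m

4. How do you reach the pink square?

turn right 106°, forward 9.1 m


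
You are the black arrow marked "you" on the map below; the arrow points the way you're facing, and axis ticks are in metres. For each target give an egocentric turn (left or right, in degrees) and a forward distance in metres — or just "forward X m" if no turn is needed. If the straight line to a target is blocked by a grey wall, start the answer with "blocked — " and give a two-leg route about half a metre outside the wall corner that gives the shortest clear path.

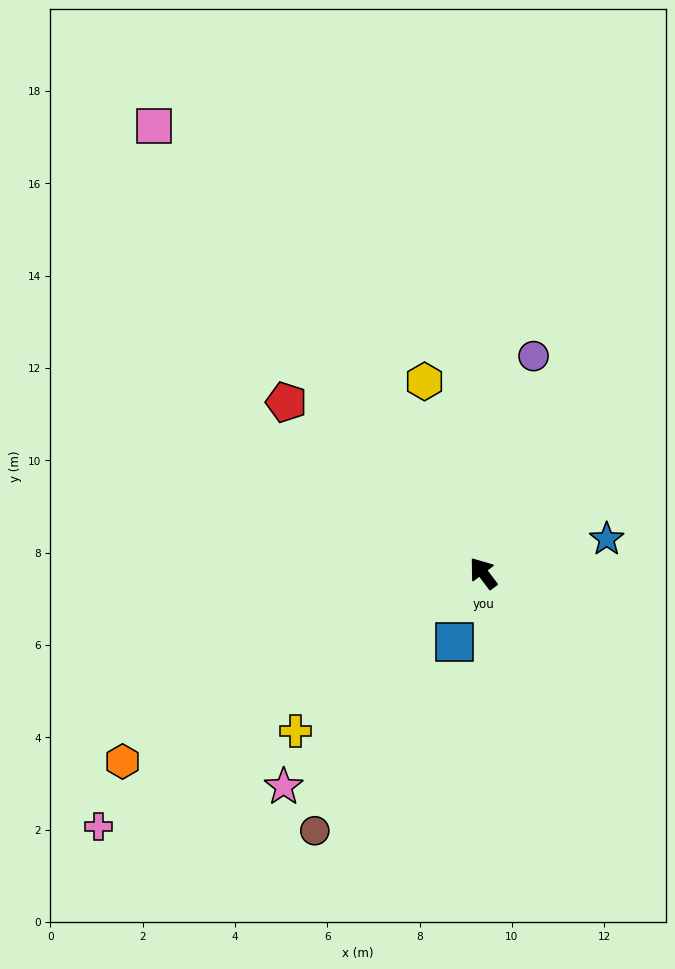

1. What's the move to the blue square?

turn left 120°, forward 1.6 m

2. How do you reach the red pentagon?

turn left 12°, forward 5.6 m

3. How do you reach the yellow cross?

turn left 93°, forward 5.3 m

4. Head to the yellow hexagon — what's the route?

turn right 20°, forward 4.3 m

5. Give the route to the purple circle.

turn right 50°, forward 4.8 m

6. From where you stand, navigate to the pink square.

forward 12.0 m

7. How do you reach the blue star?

turn right 112°, forward 2.8 m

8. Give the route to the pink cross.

turn left 86°, forward 10.0 m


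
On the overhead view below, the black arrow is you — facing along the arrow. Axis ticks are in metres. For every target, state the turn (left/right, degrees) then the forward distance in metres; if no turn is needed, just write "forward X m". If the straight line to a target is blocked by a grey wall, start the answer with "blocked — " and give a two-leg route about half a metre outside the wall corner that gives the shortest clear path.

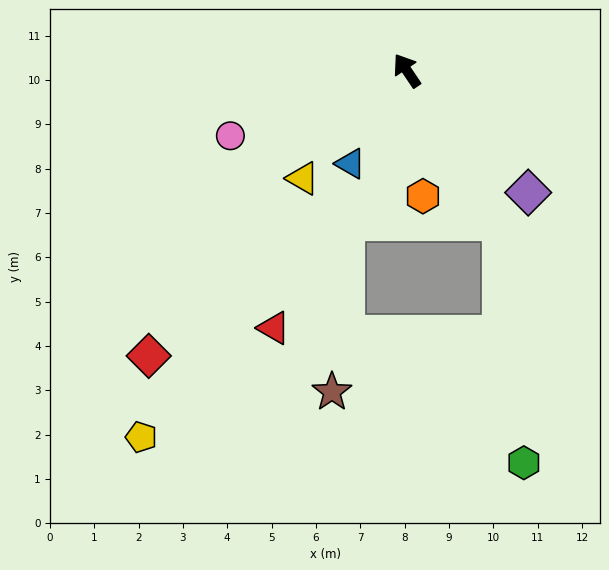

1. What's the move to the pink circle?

turn left 76°, forward 4.2 m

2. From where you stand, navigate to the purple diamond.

turn right 169°, forward 3.9 m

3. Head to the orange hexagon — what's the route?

turn left 153°, forward 2.9 m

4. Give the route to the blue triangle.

turn left 115°, forward 2.5 m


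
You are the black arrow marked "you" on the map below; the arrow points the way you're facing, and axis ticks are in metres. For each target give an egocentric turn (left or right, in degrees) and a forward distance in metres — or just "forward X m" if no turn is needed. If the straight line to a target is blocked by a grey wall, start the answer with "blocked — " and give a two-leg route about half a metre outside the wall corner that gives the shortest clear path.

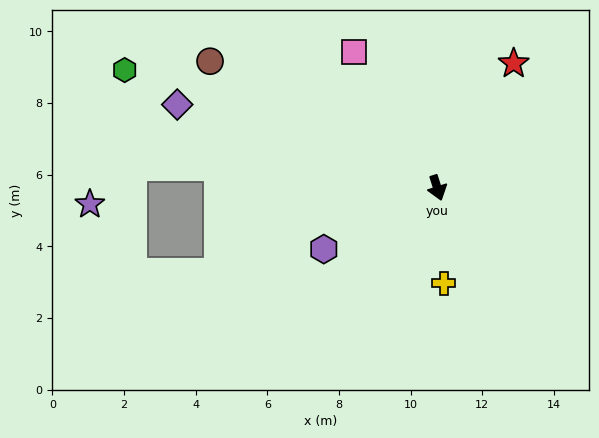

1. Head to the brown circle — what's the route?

turn right 137°, forward 7.3 m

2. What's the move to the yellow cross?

turn right 14°, forward 2.7 m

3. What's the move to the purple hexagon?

turn right 79°, forward 3.6 m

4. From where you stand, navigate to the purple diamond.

turn right 125°, forward 7.6 m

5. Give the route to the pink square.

turn right 166°, forward 4.4 m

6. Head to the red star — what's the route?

turn left 131°, forward 4.1 m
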